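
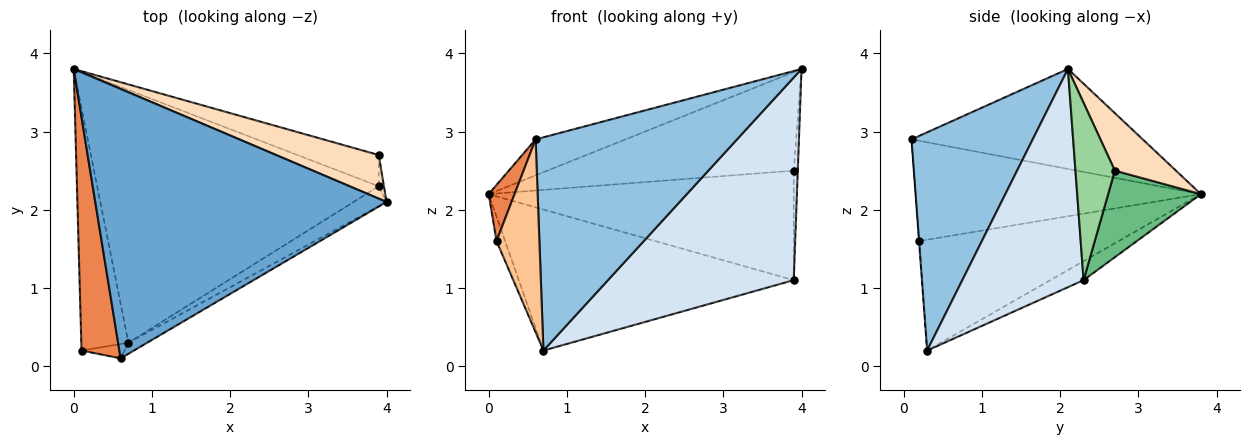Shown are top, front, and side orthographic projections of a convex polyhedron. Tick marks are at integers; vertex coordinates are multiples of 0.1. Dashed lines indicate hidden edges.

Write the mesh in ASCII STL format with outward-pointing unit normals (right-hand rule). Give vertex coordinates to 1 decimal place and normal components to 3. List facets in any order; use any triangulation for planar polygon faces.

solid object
 facet normal -0.322 0.125 0.938
  outer loop
   vertex 0.6 0.1 2.9
   vertex 4.0 2.1 3.8
   vertex 0.0 3.8 2.2
  endloop
 endfacet
 facet normal 0.515 -0.856 -0.044
  outer loop
   vertex 0.7 0.3 0.2
   vertex 4.0 2.1 3.8
   vertex 0.6 0.1 2.9
  endloop
 endfacet
 facet normal -0.059 0.486 -0.872
  outer loop
   vertex 3.9 2.3 1.1
   vertex 0.7 0.3 0.2
   vertex 0.0 3.8 2.2
  endloop
 endfacet
 facet normal 0.545 -0.835 -0.082
  outer loop
   vertex 3.9 2.3 1.1
   vertex 4.0 2.1 3.8
   vertex 0.7 0.3 0.2
  endloop
 endfacet
 facet normal -0.932 -0.085 0.352
  outer loop
   vertex 0.1 0.2 1.6
   vertex 0.6 0.1 2.9
   vertex 0.0 3.8 2.2
  endloop
 endfacet
 facet normal -0.919 0.040 -0.391
  outer loop
   vertex 0.1 0.2 1.6
   vertex 0.0 3.8 2.2
   vertex 0.7 0.3 0.2
  endloop
 endfacet
 facet normal -0.007 -0.997 -0.074
  outer loop
   vertex 0.1 0.2 1.6
   vertex 0.7 0.3 0.2
   vertex 0.6 0.1 2.9
  endloop
 endfacet
 facet normal 0.221 0.892 0.395
  outer loop
   vertex 3.9 2.7 2.5
   vertex 0.0 3.8 2.2
   vertex 4.0 2.1 3.8
  endloop
 endfacet
 facet normal 0.281 0.923 -0.264
  outer loop
   vertex 3.9 2.7 2.5
   vertex 3.9 2.3 1.1
   vertex 0.0 3.8 2.2
  endloop
 endfacet
 facet normal 0.994 0.102 -0.029
  outer loop
   vertex 3.9 2.7 2.5
   vertex 4.0 2.1 3.8
   vertex 3.9 2.3 1.1
  endloop
 endfacet
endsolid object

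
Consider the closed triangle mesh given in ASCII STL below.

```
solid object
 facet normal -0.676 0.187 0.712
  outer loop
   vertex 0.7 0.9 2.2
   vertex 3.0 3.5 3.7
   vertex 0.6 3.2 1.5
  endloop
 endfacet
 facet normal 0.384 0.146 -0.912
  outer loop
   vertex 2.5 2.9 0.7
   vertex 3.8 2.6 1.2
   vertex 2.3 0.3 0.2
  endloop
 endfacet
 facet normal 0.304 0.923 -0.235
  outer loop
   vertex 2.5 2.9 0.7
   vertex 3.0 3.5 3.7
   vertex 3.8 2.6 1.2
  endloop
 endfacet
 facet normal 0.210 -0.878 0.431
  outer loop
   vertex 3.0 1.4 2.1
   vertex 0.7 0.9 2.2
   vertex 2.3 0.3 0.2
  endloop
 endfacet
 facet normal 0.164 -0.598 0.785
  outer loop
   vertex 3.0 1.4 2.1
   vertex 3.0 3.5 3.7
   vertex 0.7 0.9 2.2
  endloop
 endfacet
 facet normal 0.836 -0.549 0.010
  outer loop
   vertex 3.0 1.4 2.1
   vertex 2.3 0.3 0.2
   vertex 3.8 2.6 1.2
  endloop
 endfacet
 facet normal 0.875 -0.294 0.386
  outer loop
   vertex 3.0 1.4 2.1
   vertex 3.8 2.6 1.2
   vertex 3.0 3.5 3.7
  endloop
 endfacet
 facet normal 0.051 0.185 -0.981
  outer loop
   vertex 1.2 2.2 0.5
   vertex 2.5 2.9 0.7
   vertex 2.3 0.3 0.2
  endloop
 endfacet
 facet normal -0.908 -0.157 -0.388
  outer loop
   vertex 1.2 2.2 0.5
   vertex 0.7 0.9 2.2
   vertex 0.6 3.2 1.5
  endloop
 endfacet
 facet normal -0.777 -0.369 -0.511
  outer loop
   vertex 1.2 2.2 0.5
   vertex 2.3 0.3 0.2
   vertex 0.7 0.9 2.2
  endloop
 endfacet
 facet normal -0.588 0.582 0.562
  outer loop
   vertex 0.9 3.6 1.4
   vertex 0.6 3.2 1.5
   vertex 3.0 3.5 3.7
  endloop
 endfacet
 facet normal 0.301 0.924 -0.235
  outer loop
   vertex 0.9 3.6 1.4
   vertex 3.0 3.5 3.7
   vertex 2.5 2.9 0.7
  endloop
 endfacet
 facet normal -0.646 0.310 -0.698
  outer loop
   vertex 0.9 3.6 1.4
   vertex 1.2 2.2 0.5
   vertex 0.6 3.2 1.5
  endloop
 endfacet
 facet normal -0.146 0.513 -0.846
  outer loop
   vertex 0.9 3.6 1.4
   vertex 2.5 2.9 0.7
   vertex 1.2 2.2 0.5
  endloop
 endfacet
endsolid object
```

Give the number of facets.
14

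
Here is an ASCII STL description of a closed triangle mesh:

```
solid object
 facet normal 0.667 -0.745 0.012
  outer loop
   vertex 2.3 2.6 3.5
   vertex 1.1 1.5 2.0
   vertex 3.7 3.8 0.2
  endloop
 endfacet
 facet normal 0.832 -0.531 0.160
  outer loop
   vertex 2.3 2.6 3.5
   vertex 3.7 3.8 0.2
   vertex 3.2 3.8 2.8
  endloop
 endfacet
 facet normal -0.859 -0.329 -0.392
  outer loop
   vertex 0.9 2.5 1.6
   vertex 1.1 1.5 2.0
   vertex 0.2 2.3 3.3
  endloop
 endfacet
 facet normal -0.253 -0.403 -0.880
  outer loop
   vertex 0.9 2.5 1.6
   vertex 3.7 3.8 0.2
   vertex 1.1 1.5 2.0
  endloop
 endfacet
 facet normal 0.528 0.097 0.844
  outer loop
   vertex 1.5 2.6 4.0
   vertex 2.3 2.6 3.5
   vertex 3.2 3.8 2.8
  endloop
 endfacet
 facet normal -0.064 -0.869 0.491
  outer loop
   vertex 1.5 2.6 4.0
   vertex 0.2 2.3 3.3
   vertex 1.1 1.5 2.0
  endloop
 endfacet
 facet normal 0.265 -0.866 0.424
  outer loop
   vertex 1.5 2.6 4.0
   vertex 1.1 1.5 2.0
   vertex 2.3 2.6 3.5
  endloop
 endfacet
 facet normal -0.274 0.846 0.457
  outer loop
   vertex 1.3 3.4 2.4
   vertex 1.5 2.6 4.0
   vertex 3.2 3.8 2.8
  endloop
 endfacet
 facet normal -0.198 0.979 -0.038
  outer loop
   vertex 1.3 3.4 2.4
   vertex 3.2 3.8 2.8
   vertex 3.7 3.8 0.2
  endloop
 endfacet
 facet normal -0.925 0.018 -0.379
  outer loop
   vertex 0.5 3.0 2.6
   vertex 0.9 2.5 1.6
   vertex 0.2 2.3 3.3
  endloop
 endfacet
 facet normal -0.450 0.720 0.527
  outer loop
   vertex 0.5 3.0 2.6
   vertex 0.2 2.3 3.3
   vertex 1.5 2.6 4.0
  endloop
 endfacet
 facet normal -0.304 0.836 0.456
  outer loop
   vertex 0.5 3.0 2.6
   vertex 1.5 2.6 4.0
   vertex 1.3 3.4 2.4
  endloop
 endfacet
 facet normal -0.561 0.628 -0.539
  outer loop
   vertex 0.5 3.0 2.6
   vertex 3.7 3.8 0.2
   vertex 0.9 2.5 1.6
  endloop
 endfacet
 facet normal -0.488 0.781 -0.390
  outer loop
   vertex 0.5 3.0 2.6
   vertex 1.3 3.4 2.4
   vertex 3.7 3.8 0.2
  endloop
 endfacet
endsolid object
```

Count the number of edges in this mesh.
21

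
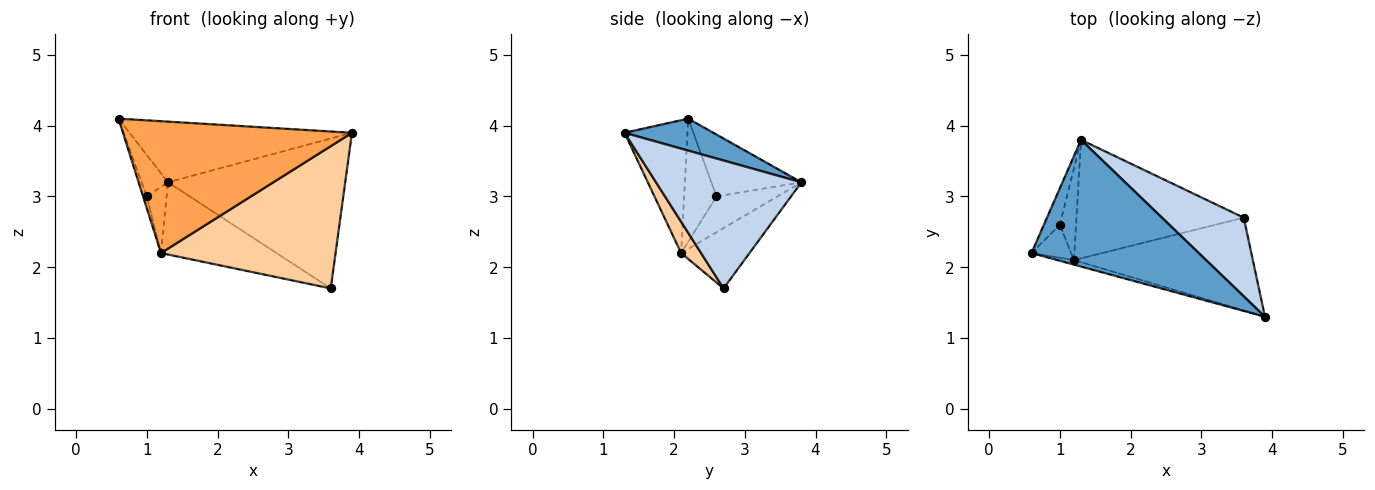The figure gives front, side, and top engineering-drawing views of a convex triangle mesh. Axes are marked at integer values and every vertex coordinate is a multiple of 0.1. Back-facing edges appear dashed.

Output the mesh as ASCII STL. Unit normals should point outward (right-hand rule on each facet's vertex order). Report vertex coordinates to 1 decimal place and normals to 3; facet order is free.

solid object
 facet normal 0.170 0.426 0.889
  outer loop
   vertex 1.3 3.8 3.2
   vertex 0.6 2.2 4.1
   vertex 3.9 1.3 3.9
  endloop
 endfacet
 facet normal 0.588 0.716 0.376
  outer loop
   vertex 3.6 2.7 1.7
   vertex 1.3 3.8 3.2
   vertex 3.9 1.3 3.9
  endloop
 endfacet
 facet normal -0.265 -0.964 -0.033
  outer loop
   vertex 1.2 2.1 2.2
   vertex 3.9 1.3 3.9
   vertex 0.6 2.2 4.1
  endloop
 endfacet
 facet normal 0.095 -0.834 -0.544
  outer loop
   vertex 1.2 2.1 2.2
   vertex 3.6 2.7 1.7
   vertex 3.9 1.3 3.9
  endloop
 endfacet
 facet normal -0.294 0.497 -0.816
  outer loop
   vertex 1.2 2.1 2.2
   vertex 1.3 3.8 3.2
   vertex 3.6 2.7 1.7
  endloop
 endfacet
 facet normal -0.932 0.273 -0.240
  outer loop
   vertex 1.0 2.6 3.0
   vertex 0.6 2.2 4.1
   vertex 1.3 3.8 3.2
  endloop
 endfacet
 facet normal -0.946 0.109 -0.305
  outer loop
   vertex 1.0 2.6 3.0
   vertex 1.2 2.1 2.2
   vertex 0.6 2.2 4.1
  endloop
 endfacet
 facet normal -0.873 0.284 -0.396
  outer loop
   vertex 1.0 2.6 3.0
   vertex 1.3 3.8 3.2
   vertex 1.2 2.1 2.2
  endloop
 endfacet
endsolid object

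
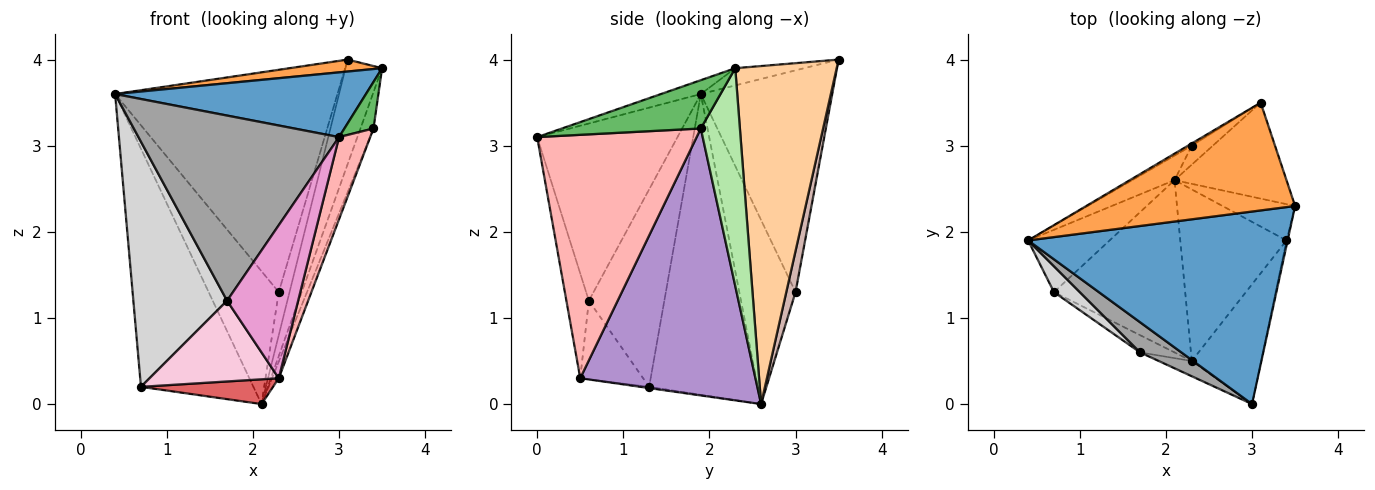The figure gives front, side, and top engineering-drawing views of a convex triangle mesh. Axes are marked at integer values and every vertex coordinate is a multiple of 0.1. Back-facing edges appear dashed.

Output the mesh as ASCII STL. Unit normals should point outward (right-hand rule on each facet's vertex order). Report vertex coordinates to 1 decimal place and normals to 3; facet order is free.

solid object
 facet normal -0.051 -0.318 0.947
  outer loop
   vertex 3.0 0.0 3.1
   vertex 3.5 2.3 3.9
   vertex 0.4 1.9 3.6
  endloop
 endfacet
 facet normal -0.683 0.707 -0.185
  outer loop
   vertex 0.7 1.3 0.2
   vertex 0.4 1.9 3.6
   vertex 2.1 2.6 0.0
  endloop
 endfacet
 facet normal -0.082 -0.110 0.991
  outer loop
   vertex 3.1 3.5 4.0
   vertex 0.4 1.9 3.6
   vertex 3.5 2.3 3.9
  endloop
 endfacet
 facet normal 0.898 0.324 -0.297
  outer loop
   vertex 3.1 3.5 4.0
   vertex 3.5 2.3 3.9
   vertex 2.1 2.6 0.0
  endloop
 endfacet
 facet normal 0.979 -0.205 -0.023
  outer loop
   vertex 3.4 1.9 3.2
   vertex 3.5 2.3 3.9
   vertex 3.0 0.0 3.1
  endloop
 endfacet
 facet normal 0.905 0.302 -0.302
  outer loop
   vertex 3.4 1.9 3.2
   vertex 2.1 2.6 0.0
   vertex 3.5 2.3 3.9
  endloop
 endfacet
 facet normal -0.009 -0.142 -0.990
  outer loop
   vertex 2.3 0.5 0.3
   vertex 0.7 1.3 0.2
   vertex 2.1 2.6 0.0
  endloop
 endfacet
 facet normal 0.945 -0.185 -0.269
  outer loop
   vertex 2.3 0.5 0.3
   vertex 3.4 1.9 3.2
   vertex 3.0 0.0 3.1
  endloop
 endfacet
 facet normal 0.929 0.036 -0.369
  outer loop
   vertex 2.3 0.5 0.3
   vertex 2.1 2.6 0.0
   vertex 3.4 1.9 3.2
  endloop
 endfacet
 facet normal -0.619 0.772 -0.142
  outer loop
   vertex 2.3 3.0 1.3
   vertex 2.1 2.6 0.0
   vertex 0.4 1.9 3.6
  endloop
 endfacet
 facet normal -0.509 0.861 -0.009
  outer loop
   vertex 2.3 3.0 1.3
   vertex 0.4 1.9 3.6
   vertex 3.1 3.5 4.0
  endloop
 endfacet
 facet normal 0.619 0.719 -0.316
  outer loop
   vertex 2.3 3.0 1.3
   vertex 3.1 3.5 4.0
   vertex 2.1 2.6 0.0
  endloop
 endfacet
 facet normal -0.300 -0.949 -0.095
  outer loop
   vertex 1.7 0.6 1.2
   vertex 2.3 0.5 0.3
   vertex 3.0 0.0 3.1
  endloop
 endfacet
 facet normal -0.430 -0.883 -0.188
  outer loop
   vertex 1.7 0.6 1.2
   vertex 0.7 1.3 0.2
   vertex 2.3 0.5 0.3
  endloop
 endfacet
 facet normal -0.568 -0.812 0.132
  outer loop
   vertex 1.7 0.6 1.2
   vertex 3.0 0.0 3.1
   vertex 0.4 1.9 3.6
  endloop
 endfacet
 facet normal -0.625 -0.776 0.082
  outer loop
   vertex 1.7 0.6 1.2
   vertex 0.4 1.9 3.6
   vertex 0.7 1.3 0.2
  endloop
 endfacet
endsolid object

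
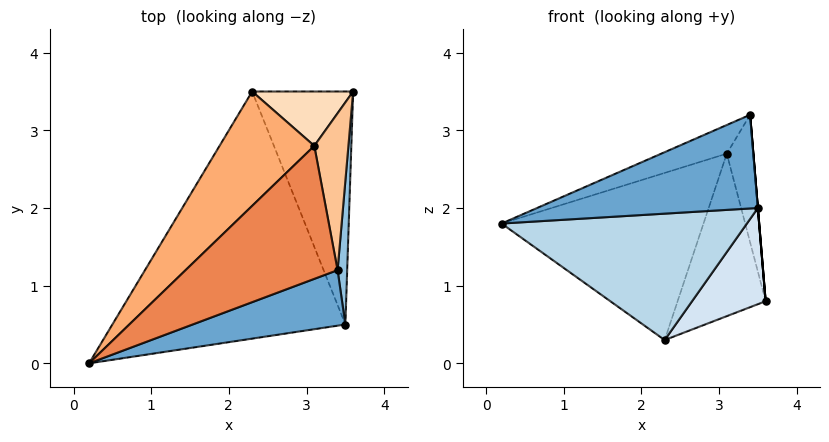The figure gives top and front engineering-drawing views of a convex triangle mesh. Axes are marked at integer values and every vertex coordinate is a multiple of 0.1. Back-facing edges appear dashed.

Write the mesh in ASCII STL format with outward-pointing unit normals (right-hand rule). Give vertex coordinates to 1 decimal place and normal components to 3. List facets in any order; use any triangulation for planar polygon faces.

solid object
 facet normal 0.099 -0.856 0.508
  outer loop
   vertex 3.5 0.5 2.0
   vertex 3.4 1.2 3.2
   vertex 0.2 0.0 1.8
  endloop
 endfacet
 facet normal 0.997 0.000 0.083
  outer loop
   vertex 3.5 0.5 2.0
   vertex 3.6 3.5 0.8
   vertex 3.4 1.2 3.2
  endloop
 endfacet
 facet normal 0.122 -0.452 -0.884
  outer loop
   vertex 3.5 0.5 2.0
   vertex 0.2 0.0 1.8
   vertex 2.3 3.5 0.3
  endloop
 endfacet
 facet normal 0.335 -0.360 -0.871
  outer loop
   vertex 3.5 0.5 2.0
   vertex 2.3 3.5 0.3
   vertex 3.6 3.5 0.8
  endloop
 endfacet
 facet normal -0.452 0.188 0.872
  outer loop
   vertex 3.1 2.8 2.7
   vertex 0.2 0.0 1.8
   vertex 3.4 1.2 3.2
  endloop
 endfacet
 facet normal -0.697 0.592 0.405
  outer loop
   vertex 3.1 2.8 2.7
   vertex 2.3 3.5 0.3
   vertex 0.2 0.0 1.8
  endloop
 endfacet
 facet normal 0.900 0.274 0.338
  outer loop
   vertex 3.1 2.8 2.7
   vertex 3.4 1.2 3.2
   vertex 3.6 3.5 0.8
  endloop
 endfacet
 facet normal -0.121 0.941 0.315
  outer loop
   vertex 3.1 2.8 2.7
   vertex 3.6 3.5 0.8
   vertex 2.3 3.5 0.3
  endloop
 endfacet
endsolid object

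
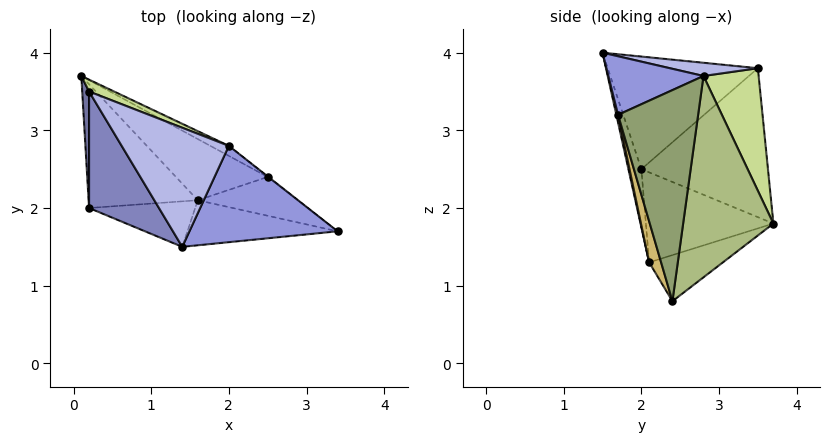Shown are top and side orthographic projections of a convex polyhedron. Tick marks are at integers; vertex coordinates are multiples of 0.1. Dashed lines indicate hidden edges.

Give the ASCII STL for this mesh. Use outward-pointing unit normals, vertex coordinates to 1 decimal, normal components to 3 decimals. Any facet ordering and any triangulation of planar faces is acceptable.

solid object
 facet normal -0.998 -0.040 0.046
  outer loop
   vertex 0.2 2.0 2.5
   vertex 0.2 3.5 3.8
   vertex 0.1 3.7 1.8
  endloop
 endfacet
 facet normal -0.773 -0.416 0.480
  outer loop
   vertex 0.2 2.0 2.5
   vertex 1.4 1.5 4.0
   vertex 0.2 3.5 3.8
  endloop
 endfacet
 facet normal 0.367 0.045 0.929
  outer loop
   vertex 2.0 2.8 3.7
   vertex 1.4 1.5 4.0
   vertex 3.4 1.7 3.2
  endloop
 endfacet
 facet normal 0.120 0.170 0.978
  outer loop
   vertex 2.0 2.8 3.7
   vertex 0.2 3.5 3.8
   vertex 1.4 1.5 4.0
  endloop
 endfacet
 facet normal 0.617 0.787 -0.002
  outer loop
   vertex 2.0 2.8 3.7
   vertex 3.4 1.7 3.2
   vertex 2.5 2.4 0.8
  endloop
 endfacet
 facet normal 0.462 0.886 -0.043
  outer loop
   vertex 2.0 2.8 3.7
   vertex 2.5 2.4 0.8
   vertex 0.1 3.7 1.8
  endloop
 endfacet
 facet normal 0.365 0.928 0.075
  outer loop
   vertex 2.0 2.8 3.7
   vertex 0.1 3.7 1.8
   vertex 0.2 3.5 3.8
  endloop
 endfacet
 facet normal -0.123 -0.967 -0.224
  outer loop
   vertex 1.6 2.1 1.3
   vertex 1.4 1.5 4.0
   vertex 0.2 2.0 2.5
  endloop
 endfacet
 facet normal 0.011 -0.976 -0.216
  outer loop
   vertex 1.6 2.1 1.3
   vertex 3.4 1.7 3.2
   vertex 1.4 1.5 4.0
  endloop
 endfacet
 facet normal 0.133 -0.937 -0.323
  outer loop
   vertex 1.6 2.1 1.3
   vertex 2.5 2.4 0.8
   vertex 3.4 1.7 3.2
  endloop
 endfacet
 facet normal -0.445 -0.140 -0.885
  outer loop
   vertex 1.6 2.1 1.3
   vertex 0.1 3.7 1.8
   vertex 2.5 2.4 0.8
  endloop
 endfacet
 facet normal -0.599 -0.335 -0.727
  outer loop
   vertex 1.6 2.1 1.3
   vertex 0.2 2.0 2.5
   vertex 0.1 3.7 1.8
  endloop
 endfacet
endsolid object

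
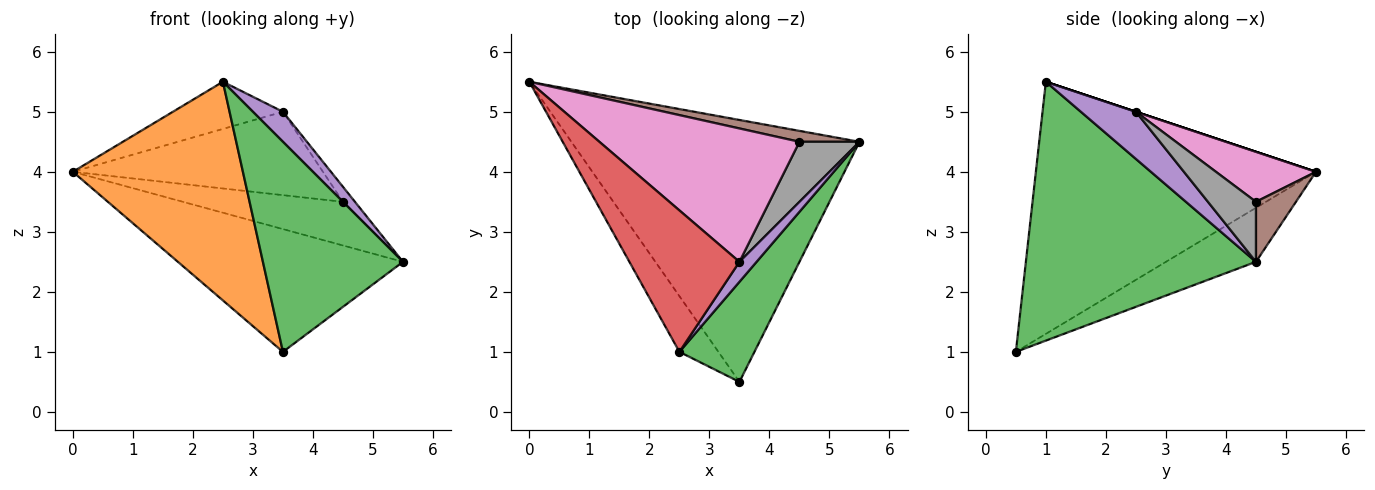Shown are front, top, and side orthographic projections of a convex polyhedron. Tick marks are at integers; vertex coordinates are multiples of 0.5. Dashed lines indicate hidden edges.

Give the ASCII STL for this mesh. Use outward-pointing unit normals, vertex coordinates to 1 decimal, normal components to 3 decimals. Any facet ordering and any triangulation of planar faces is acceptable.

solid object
 facet normal -0.167 0.418 -0.893
  outer loop
   vertex 3.5 0.5 1.0
   vertex 0.0 5.5 4.0
   vertex 5.5 4.5 2.5
  endloop
 endfacet
 facet normal -0.847 -0.514 -0.131
  outer loop
   vertex 2.5 1.0 5.5
   vertex 0.0 5.5 4.0
   vertex 3.5 0.5 1.0
  endloop
 endfacet
 facet normal 0.829 -0.505 0.240
  outer loop
   vertex 2.5 1.0 5.5
   vertex 3.5 0.5 1.0
   vertex 5.5 4.5 2.5
  endloop
 endfacet
 facet normal 0.000 0.316 0.949
  outer loop
   vertex 3.5 2.5 5.0
   vertex 0.0 5.5 4.0
   vertex 2.5 1.0 5.5
  endloop
 endfacet
 facet normal 0.836 -0.456 0.304
  outer loop
   vertex 3.5 2.5 5.0
   vertex 2.5 1.0 5.5
   vertex 5.5 4.5 2.5
  endloop
 endfacet
 facet normal 0.236 0.943 0.236
  outer loop
   vertex 4.5 4.5 3.5
   vertex 5.5 4.5 2.5
   vertex 0.0 5.5 4.0
  endloop
 endfacet
 facet normal 0.207 0.518 0.830
  outer loop
   vertex 4.5 4.5 3.5
   vertex 0.0 5.5 4.0
   vertex 3.5 2.5 5.0
  endloop
 endfacet
 facet normal 0.696 0.174 0.696
  outer loop
   vertex 4.5 4.5 3.5
   vertex 3.5 2.5 5.0
   vertex 5.5 4.5 2.5
  endloop
 endfacet
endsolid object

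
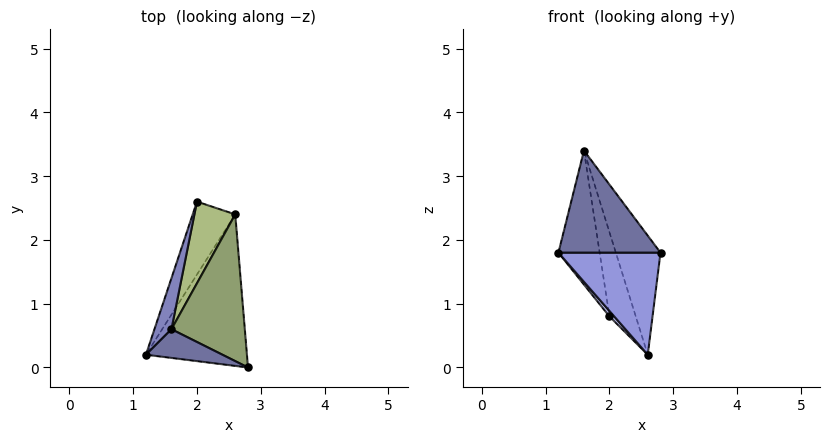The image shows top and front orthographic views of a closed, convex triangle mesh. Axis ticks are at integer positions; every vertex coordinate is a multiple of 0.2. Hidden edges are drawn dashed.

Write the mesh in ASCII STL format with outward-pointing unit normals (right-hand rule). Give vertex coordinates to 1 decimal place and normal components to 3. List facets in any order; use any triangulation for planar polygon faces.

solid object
 facet normal -0.119 -0.956 0.269
  outer loop
   vertex 1.6 0.6 3.4
   vertex 1.2 0.2 1.8
   vertex 2.8 0.0 1.8
  endloop
 endfacet
 facet normal -0.921 0.365 0.139
  outer loop
   vertex 1.6 0.6 3.4
   vertex 2.0 2.6 0.8
   vertex 1.2 0.2 1.8
  endloop
 endfacet
 facet normal -0.070 -0.557 -0.827
  outer loop
   vertex 2.6 2.4 0.2
   vertex 2.8 0.0 1.8
   vertex 1.2 0.2 1.8
  endloop
 endfacet
 facet normal -0.715 -0.052 -0.697
  outer loop
   vertex 2.6 2.4 0.2
   vertex 1.2 0.2 1.8
   vertex 2.0 2.6 0.8
  endloop
 endfacet
 facet normal 0.804 0.375 0.462
  outer loop
   vertex 2.6 2.4 0.2
   vertex 1.6 0.6 3.4
   vertex 2.8 0.0 1.8
  endloop
 endfacet
 facet normal 0.683 0.524 0.508
  outer loop
   vertex 2.6 2.4 0.2
   vertex 2.0 2.6 0.8
   vertex 1.6 0.6 3.4
  endloop
 endfacet
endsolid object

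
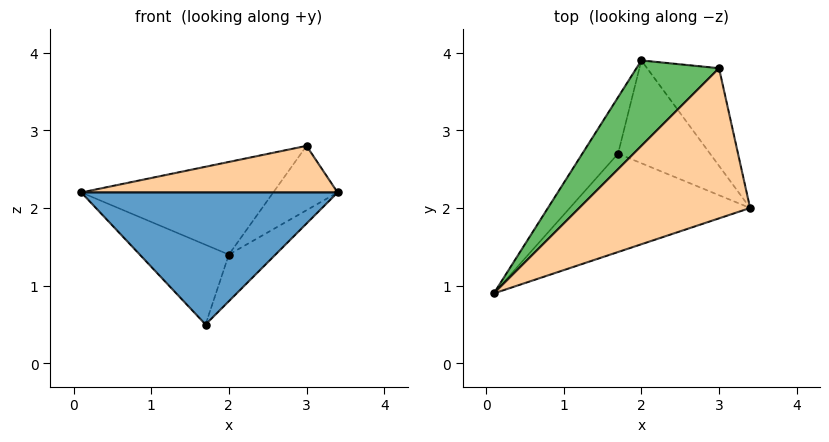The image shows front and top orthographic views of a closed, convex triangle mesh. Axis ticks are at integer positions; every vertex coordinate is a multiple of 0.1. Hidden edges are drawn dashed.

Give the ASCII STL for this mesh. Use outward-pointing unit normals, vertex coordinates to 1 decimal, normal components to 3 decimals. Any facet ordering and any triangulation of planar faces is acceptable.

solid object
 facet normal 0.258 -0.775 -0.577
  outer loop
   vertex 1.7 2.7 0.5
   vertex 3.4 2.0 2.2
   vertex 0.1 0.9 2.2
  endloop
 endfacet
 facet normal -0.837 0.446 -0.316
  outer loop
   vertex 1.7 2.7 0.5
   vertex 0.1 0.9 2.2
   vertex 2.0 3.9 1.4
  endloop
 endfacet
 facet normal 0.734 0.280 -0.619
  outer loop
   vertex 1.7 2.7 0.5
   vertex 2.0 3.9 1.4
   vertex 3.4 2.0 2.2
  endloop
 endfacet
 facet normal 0.098 -0.295 0.950
  outer loop
   vertex 3.0 3.8 2.8
   vertex 0.1 0.9 2.2
   vertex 3.4 2.0 2.2
  endloop
 endfacet
 facet normal -0.659 0.553 0.510
  outer loop
   vertex 3.0 3.8 2.8
   vertex 2.0 3.9 1.4
   vertex 0.1 0.9 2.2
  endloop
 endfacet
 facet normal 0.774 0.348 -0.528
  outer loop
   vertex 3.0 3.8 2.8
   vertex 3.4 2.0 2.2
   vertex 2.0 3.9 1.4
  endloop
 endfacet
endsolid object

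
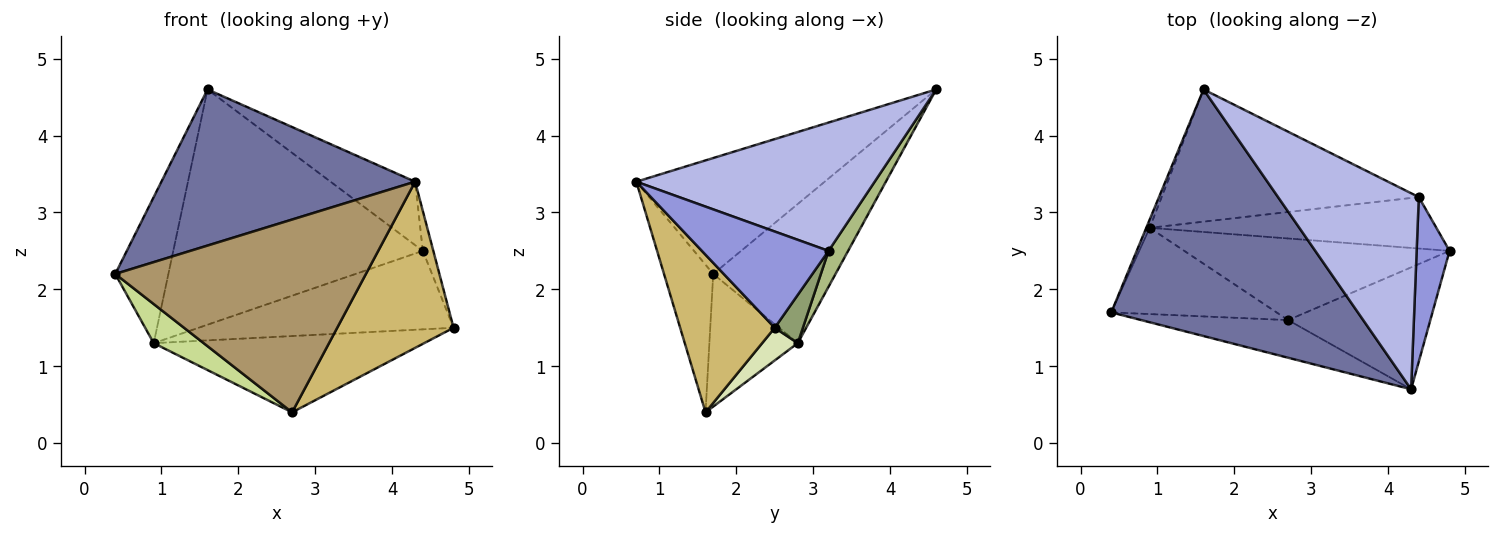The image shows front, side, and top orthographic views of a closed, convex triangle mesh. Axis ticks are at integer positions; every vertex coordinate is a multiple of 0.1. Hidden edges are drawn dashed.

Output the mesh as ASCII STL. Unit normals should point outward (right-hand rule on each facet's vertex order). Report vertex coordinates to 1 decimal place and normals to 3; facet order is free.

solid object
 facet normal -0.369 -0.497 0.785
  outer loop
   vertex 4.3 0.7 3.4
   vertex 1.6 4.6 4.6
   vertex 0.4 1.7 2.2
  endloop
 endfacet
 facet normal -0.917 0.398 -0.023
  outer loop
   vertex 0.9 2.8 1.3
   vertex 0.4 1.7 2.2
   vertex 1.6 4.6 4.6
  endloop
 endfacet
 facet normal 0.943 0.078 0.322
  outer loop
   vertex 4.4 3.2 2.5
   vertex 4.3 0.7 3.4
   vertex 4.8 2.5 1.5
  endloop
 endfacet
 facet normal 0.655 0.233 0.719
  outer loop
   vertex 4.4 3.2 2.5
   vertex 1.6 4.6 4.6
   vertex 4.3 0.7 3.4
  endloop
 endfacet
 facet normal 0.092 0.833 -0.546
  outer loop
   vertex 4.4 3.2 2.5
   vertex 4.8 2.5 1.5
   vertex 0.9 2.8 1.3
  endloop
 endfacet
 facet normal 0.068 0.870 -0.489
  outer loop
   vertex 4.4 3.2 2.5
   vertex 0.9 2.8 1.3
   vertex 1.6 4.6 4.6
  endloop
 endfacet
 facet normal -0.590 -0.333 -0.735
  outer loop
   vertex 2.7 1.6 0.4
   vertex 0.4 1.7 2.2
   vertex 0.9 2.8 1.3
  endloop
 endfacet
 facet normal 0.090 0.680 -0.728
  outer loop
   vertex 2.7 1.6 0.4
   vertex 0.9 2.8 1.3
   vertex 4.8 2.5 1.5
  endloop
 endfacet
 facet normal -0.189 -0.964 -0.188
  outer loop
   vertex 2.7 1.6 0.4
   vertex 4.3 0.7 3.4
   vertex 0.4 1.7 2.2
  endloop
 endfacet
 facet normal 0.548 -0.674 -0.495
  outer loop
   vertex 2.7 1.6 0.4
   vertex 4.8 2.5 1.5
   vertex 4.3 0.7 3.4
  endloop
 endfacet
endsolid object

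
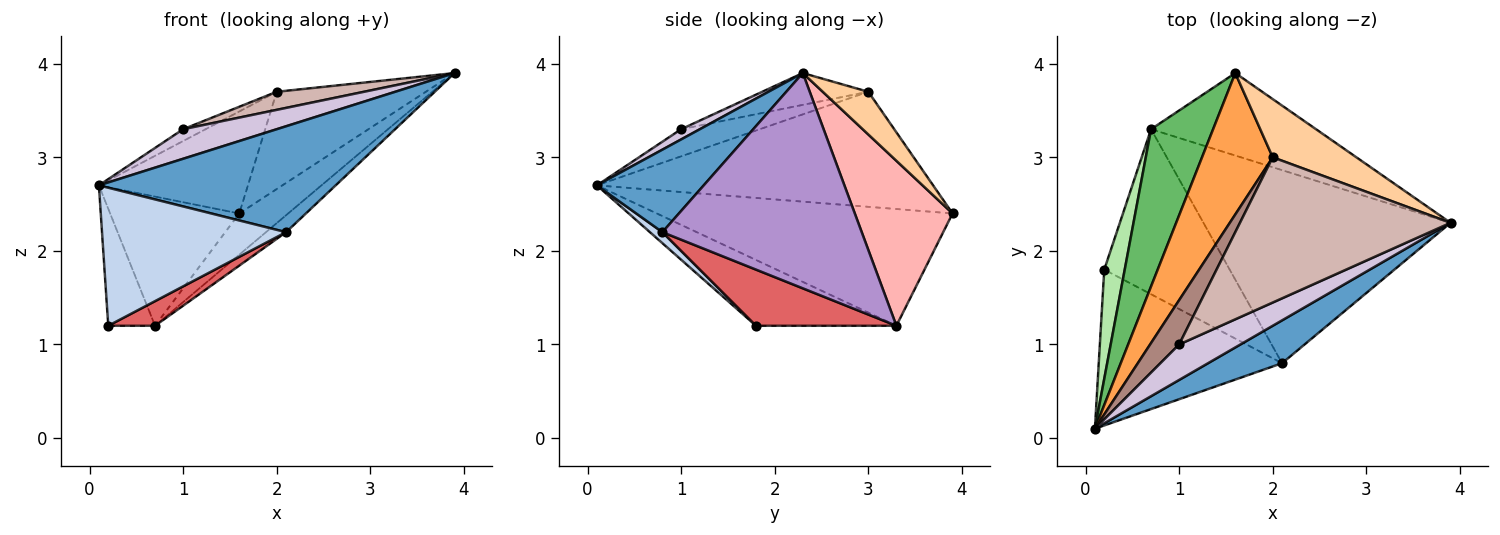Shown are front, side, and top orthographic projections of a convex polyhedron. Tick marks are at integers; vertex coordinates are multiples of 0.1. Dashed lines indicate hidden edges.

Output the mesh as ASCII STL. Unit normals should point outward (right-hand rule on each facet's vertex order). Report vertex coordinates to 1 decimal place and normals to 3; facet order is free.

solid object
 facet normal 0.386 -0.855 0.346
  outer loop
   vertex 2.1 0.8 2.2
   vertex 3.9 2.3 3.9
   vertex 0.1 0.1 2.7
  endloop
 endfacet
 facet normal 0.045 -0.662 -0.748
  outer loop
   vertex 2.1 0.8 2.2
   vertex 0.1 0.1 2.7
   vertex 0.2 1.8 1.2
  endloop
 endfacet
 facet normal -0.797 0.353 0.490
  outer loop
   vertex 2.0 3.0 3.7
   vertex 1.6 3.9 2.4
   vertex 0.1 0.1 2.7
  endloop
 endfacet
 facet normal 0.254 0.830 0.497
  outer loop
   vertex 2.0 3.0 3.7
   vertex 3.9 2.3 3.9
   vertex 1.6 3.9 2.4
  endloop
 endfacet
 facet normal -0.824 0.360 0.438
  outer loop
   vertex 0.7 3.3 1.2
   vertex 0.1 0.1 2.7
   vertex 1.6 3.9 2.4
  endloop
 endfacet
 facet normal -0.910 0.303 0.283
  outer loop
   vertex 0.7 3.3 1.2
   vertex 0.2 1.8 1.2
   vertex 0.1 0.1 2.7
  endloop
 endfacet
 facet normal 0.405 -0.135 -0.904
  outer loop
   vertex 0.7 3.3 1.2
   vertex 2.1 0.8 2.2
   vertex 0.2 1.8 1.2
  endloop
 endfacet
 facet normal 0.667 0.333 -0.667
  outer loop
   vertex 0.7 3.3 1.2
   vertex 1.6 3.9 2.4
   vertex 3.9 2.3 3.9
  endloop
 endfacet
 facet normal 0.655 0.066 -0.752
  outer loop
   vertex 0.7 3.3 1.2
   vertex 3.9 2.3 3.9
   vertex 2.1 0.8 2.2
  endloop
 endfacet
 facet normal 0.127 -0.635 0.762
  outer loop
   vertex 1.0 1.0 3.3
   vertex 0.1 0.1 2.7
   vertex 3.9 2.3 3.9
  endloop
 endfacet
 facet normal -0.670 0.191 0.718
  outer loop
   vertex 1.0 1.0 3.3
   vertex 2.0 3.0 3.7
   vertex 0.1 0.1 2.7
  endloop
 endfacet
 facet normal -0.148 -0.122 0.981
  outer loop
   vertex 1.0 1.0 3.3
   vertex 3.9 2.3 3.9
   vertex 2.0 3.0 3.7
  endloop
 endfacet
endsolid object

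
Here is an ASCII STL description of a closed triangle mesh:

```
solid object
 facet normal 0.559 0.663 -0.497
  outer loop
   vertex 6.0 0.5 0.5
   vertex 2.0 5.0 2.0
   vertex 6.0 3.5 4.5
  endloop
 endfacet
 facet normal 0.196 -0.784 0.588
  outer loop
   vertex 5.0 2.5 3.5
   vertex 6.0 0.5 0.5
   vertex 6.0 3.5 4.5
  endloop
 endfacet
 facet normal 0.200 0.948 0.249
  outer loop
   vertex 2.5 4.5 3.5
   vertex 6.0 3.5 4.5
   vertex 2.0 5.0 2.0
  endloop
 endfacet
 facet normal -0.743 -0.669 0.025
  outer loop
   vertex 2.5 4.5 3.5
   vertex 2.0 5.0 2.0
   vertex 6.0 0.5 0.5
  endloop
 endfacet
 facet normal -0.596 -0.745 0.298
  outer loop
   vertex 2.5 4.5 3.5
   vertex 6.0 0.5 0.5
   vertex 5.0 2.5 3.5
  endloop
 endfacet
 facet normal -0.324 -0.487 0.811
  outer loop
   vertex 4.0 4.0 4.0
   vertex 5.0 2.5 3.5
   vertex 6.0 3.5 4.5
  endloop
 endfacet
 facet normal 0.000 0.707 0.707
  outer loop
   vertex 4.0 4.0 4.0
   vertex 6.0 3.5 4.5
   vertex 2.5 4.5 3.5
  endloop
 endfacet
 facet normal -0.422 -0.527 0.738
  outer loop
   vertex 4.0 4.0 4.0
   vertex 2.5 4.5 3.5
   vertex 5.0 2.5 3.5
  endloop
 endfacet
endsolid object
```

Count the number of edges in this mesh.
12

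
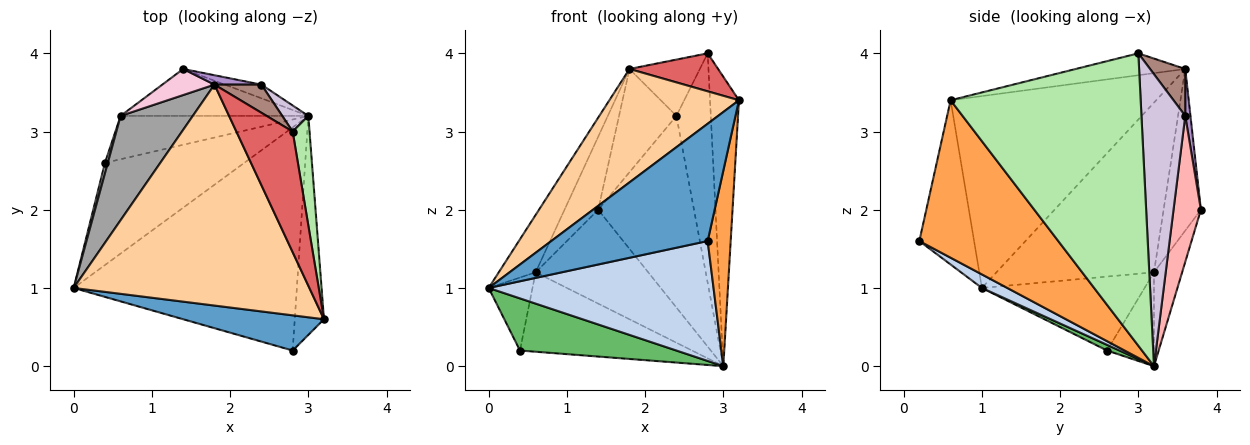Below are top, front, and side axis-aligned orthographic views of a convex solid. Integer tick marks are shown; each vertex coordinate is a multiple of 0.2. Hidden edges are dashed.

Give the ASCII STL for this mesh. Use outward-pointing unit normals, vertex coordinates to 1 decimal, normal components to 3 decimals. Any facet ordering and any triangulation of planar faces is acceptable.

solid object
 facet normal -0.318 -0.908 0.272
  outer loop
   vertex 2.8 0.2 1.6
   vertex 3.2 0.6 3.4
   vertex 0.0 1.0 1.0
  endloop
 endfacet
 facet normal 0.053 -0.473 -0.880
  outer loop
   vertex 2.8 0.2 1.6
   vertex 0.0 1.0 1.0
   vertex 3.0 3.2 0.0
  endloop
 endfacet
 facet normal 0.970 -0.161 -0.180
  outer loop
   vertex 2.8 0.2 1.6
   vertex 3.0 3.2 0.0
   vertex 3.2 0.6 3.4
  endloop
 endfacet
 facet normal -0.587 -0.370 0.721
  outer loop
   vertex 1.8 3.6 3.8
   vertex 0.0 1.0 1.0
   vertex 3.2 0.6 3.4
  endloop
 endfacet
 facet normal 0.036 -0.454 -0.890
  outer loop
   vertex 0.4 2.6 0.2
   vertex 3.0 3.2 0.0
   vertex 0.0 1.0 1.0
  endloop
 endfacet
 facet normal 0.987 0.150 0.057
  outer loop
   vertex 2.8 3.0 4.0
   vertex 3.2 0.6 3.4
   vertex 3.0 3.2 0.0
  endloop
 endfacet
 facet normal -0.348 -0.282 0.894
  outer loop
   vertex 2.8 3.0 4.0
   vertex 1.8 3.6 3.8
   vertex 3.2 0.6 3.4
  endloop
 endfacet
 facet normal 0.274 0.959 -0.069
  outer loop
   vertex 2.4 3.6 3.2
   vertex 3.0 3.2 0.0
   vertex 1.4 3.8 2.0
  endloop
 endfacet
 facet normal 0.090 0.992 0.090
  outer loop
   vertex 2.4 3.6 3.2
   vertex 1.4 3.8 2.0
   vertex 1.8 3.6 3.8
  endloop
 endfacet
 facet normal 0.784 0.616 0.070
  outer loop
   vertex 2.4 3.6 3.2
   vertex 2.8 3.0 4.0
   vertex 3.0 3.2 0.0
  endloop
 endfacet
 facet normal 0.408 0.816 0.408
  outer loop
   vertex 2.4 3.6 3.2
   vertex 1.8 3.6 3.8
   vertex 2.8 3.0 4.0
  endloop
 endfacet
 facet normal -0.218 0.873 -0.436
  outer loop
   vertex 0.6 3.2 1.2
   vertex 1.4 3.8 2.0
   vertex 3.0 3.2 0.0
  endloop
 endfacet
 facet normal -0.233 0.854 -0.466
  outer loop
   vertex 0.6 3.2 1.2
   vertex 3.0 3.2 0.0
   vertex 0.4 2.6 0.2
  endloop
 endfacet
 facet normal -0.722 0.652 0.233
  outer loop
   vertex 0.6 3.2 1.2
   vertex 1.8 3.6 3.8
   vertex 1.4 3.8 2.0
  endloop
 endfacet
 facet normal -0.900 0.211 0.383
  outer loop
   vertex 0.6 3.2 1.2
   vertex 0.0 1.0 1.0
   vertex 1.8 3.6 3.8
  endloop
 endfacet
 facet normal -0.965 0.260 0.037
  outer loop
   vertex 0.6 3.2 1.2
   vertex 0.4 2.6 0.2
   vertex 0.0 1.0 1.0
  endloop
 endfacet
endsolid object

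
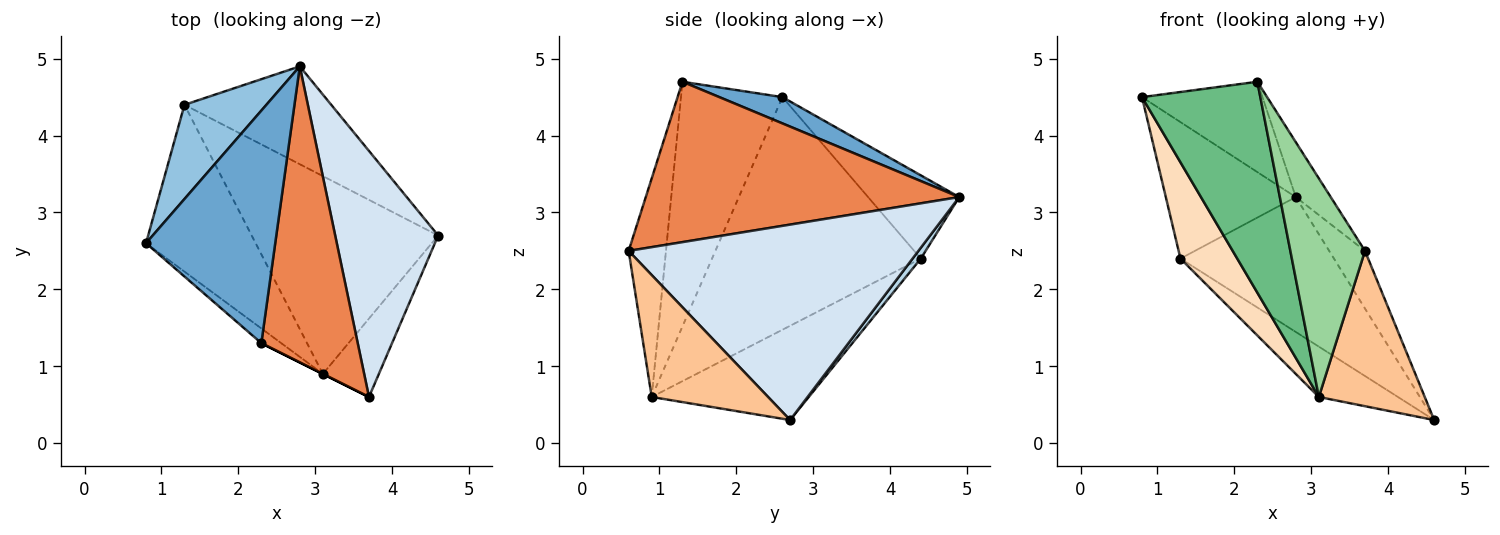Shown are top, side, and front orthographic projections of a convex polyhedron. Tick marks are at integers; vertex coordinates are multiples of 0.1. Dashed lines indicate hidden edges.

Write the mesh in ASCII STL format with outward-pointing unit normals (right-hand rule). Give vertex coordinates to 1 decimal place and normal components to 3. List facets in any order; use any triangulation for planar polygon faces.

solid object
 facet normal 0.186 0.356 0.916
  outer loop
   vertex 2.3 1.3 4.7
   vertex 2.8 4.9 3.2
   vertex 0.8 2.6 4.5
  endloop
 endfacet
 facet normal -0.500 0.713 0.492
  outer loop
   vertex 1.3 4.4 2.4
   vertex 0.8 2.6 4.5
   vertex 2.8 4.9 3.2
  endloop
 endfacet
 facet normal 0.043 0.809 -0.587
  outer loop
   vertex 1.3 4.4 2.4
   vertex 2.8 4.9 3.2
   vertex 4.6 2.7 0.3
  endloop
 endfacet
 facet normal 0.879 0.109 0.463
  outer loop
   vertex 3.7 0.6 2.5
   vertex 4.6 2.7 0.3
   vertex 2.8 4.9 3.2
  endloop
 endfacet
 facet normal 0.853 0.095 0.513
  outer loop
   vertex 3.7 0.6 2.5
   vertex 2.8 4.9 3.2
   vertex 2.3 1.3 4.7
  endloop
 endfacet
 facet normal -0.440 0.221 -0.870
  outer loop
   vertex 3.1 0.9 0.6
   vertex 1.3 4.4 2.4
   vertex 4.6 2.7 0.3
  endloop
 endfacet
 facet normal 0.700 -0.637 -0.322
  outer loop
   vertex 3.1 0.9 0.6
   vertex 4.6 2.7 0.3
   vertex 3.7 0.6 2.5
  endloop
 endfacet
 facet normal -0.878 -0.239 -0.414
  outer loop
   vertex 3.1 0.9 0.6
   vertex 0.8 2.6 4.5
   vertex 1.3 4.4 2.4
  endloop
 endfacet
 facet normal -0.650 -0.758 -0.053
  outer loop
   vertex 3.1 0.9 0.6
   vertex 2.3 1.3 4.7
   vertex 0.8 2.6 4.5
  endloop
 endfacet
 facet normal -0.447 -0.894 0.000
  outer loop
   vertex 3.1 0.9 0.6
   vertex 3.7 0.6 2.5
   vertex 2.3 1.3 4.7
  endloop
 endfacet
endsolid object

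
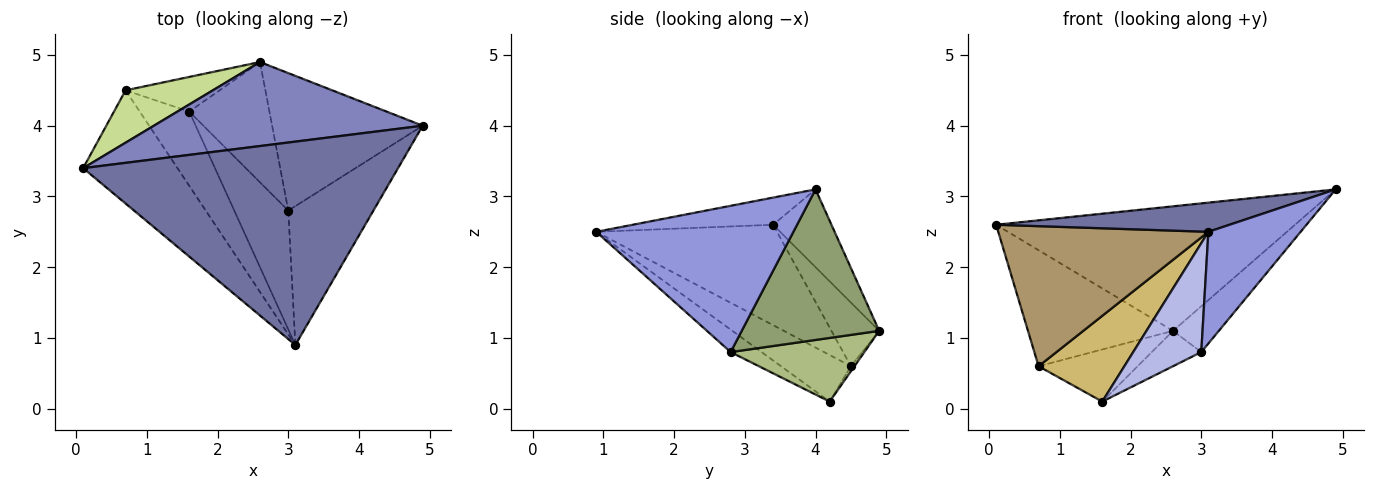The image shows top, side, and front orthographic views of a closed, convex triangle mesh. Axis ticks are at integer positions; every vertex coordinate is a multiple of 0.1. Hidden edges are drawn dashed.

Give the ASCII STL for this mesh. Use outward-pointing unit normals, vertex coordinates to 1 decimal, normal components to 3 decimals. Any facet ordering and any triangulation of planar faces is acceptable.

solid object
 facet normal -0.085 -0.142 0.986
  outer loop
   vertex 3.1 0.9 2.5
   vertex 4.9 4.0 3.1
   vertex 0.1 3.4 2.6
  endloop
 endfacet
 facet normal -0.160 0.818 0.552
  outer loop
   vertex 2.6 4.9 1.1
   vertex 0.1 3.4 2.6
   vertex 4.9 4.0 3.1
  endloop
 endfacet
 facet normal 0.801 -0.375 -0.466
  outer loop
   vertex 3.0 2.8 0.8
   vertex 4.9 4.0 3.1
   vertex 3.1 0.9 2.5
  endloop
 endfacet
 facet normal -0.294 -0.646 -0.705
  outer loop
   vertex 3.0 2.8 0.8
   vertex 3.1 0.9 2.5
   vertex 1.6 4.2 0.1
  endloop
 endfacet
 facet normal 0.688 0.229 -0.688
  outer loop
   vertex 3.0 2.8 0.8
   vertex 2.6 4.9 1.1
   vertex 4.9 4.0 3.1
  endloop
 endfacet
 facet normal 0.606 0.224 -0.763
  outer loop
   vertex 3.0 2.8 0.8
   vertex 1.6 4.2 0.1
   vertex 2.6 4.9 1.1
  endloop
 endfacet
 facet normal -0.287 0.873 0.394
  outer loop
   vertex 0.7 4.5 0.6
   vertex 0.1 3.4 2.6
   vertex 2.6 4.9 1.1
  endloop
 endfacet
 facet normal -0.030 0.833 -0.553
  outer loop
   vertex 0.7 4.5 0.6
   vertex 2.6 4.9 1.1
   vertex 1.6 4.2 0.1
  endloop
 endfacet
 facet normal -0.556 -0.646 -0.522
  outer loop
   vertex 0.7 4.5 0.6
   vertex 3.1 0.9 2.5
   vertex 0.1 3.4 2.6
  endloop
 endfacet
 facet normal -0.524 -0.644 -0.557
  outer loop
   vertex 0.7 4.5 0.6
   vertex 1.6 4.2 0.1
   vertex 3.1 0.9 2.5
  endloop
 endfacet
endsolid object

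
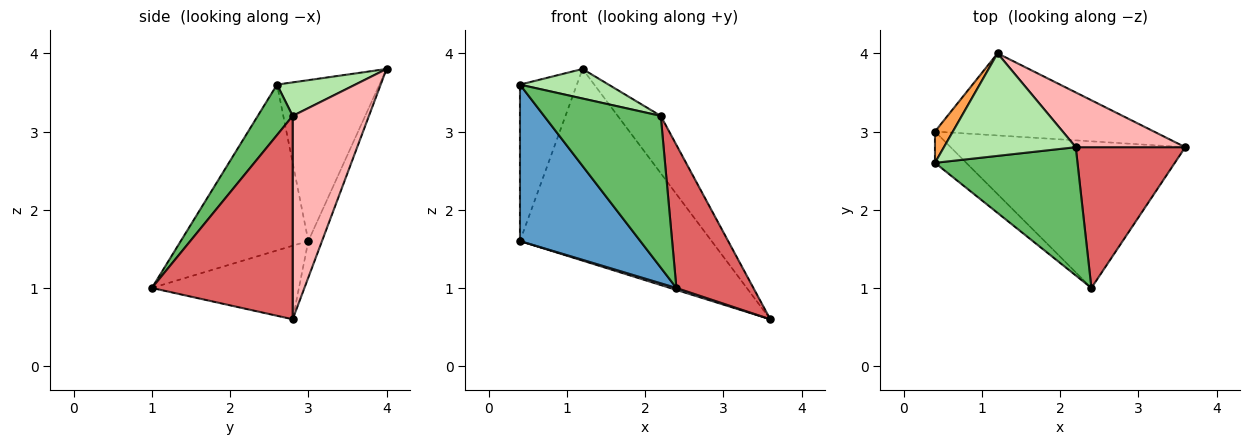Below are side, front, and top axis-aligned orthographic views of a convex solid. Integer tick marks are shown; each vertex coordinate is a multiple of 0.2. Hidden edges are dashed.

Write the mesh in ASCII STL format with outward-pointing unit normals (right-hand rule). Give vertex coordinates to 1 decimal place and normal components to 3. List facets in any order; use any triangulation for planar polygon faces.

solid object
 facet normal -0.721 -0.680 -0.136
  outer loop
   vertex 0.4 3.0 1.6
   vertex 2.4 1.0 1.0
   vertex 0.4 2.6 3.6
  endloop
 endfacet
 facet normal -0.299 -0.013 -0.954
  outer loop
   vertex 0.4 3.0 1.6
   vertex 3.6 2.8 0.6
   vertex 2.4 1.0 1.0
  endloop
 endfacet
 facet normal -0.870 0.483 0.097
  outer loop
   vertex 0.4 3.0 1.6
   vertex 0.4 2.6 3.6
   vertex 1.2 4.0 3.8
  endloop
 endfacet
 facet normal -0.066 0.917 -0.393
  outer loop
   vertex 0.4 3.0 1.6
   vertex 1.2 4.0 3.8
   vertex 3.6 2.8 0.6
  endloop
 endfacet
 facet normal 0.223 -0.745 0.629
  outer loop
   vertex 2.2 2.8 3.2
   vertex 0.4 2.6 3.6
   vertex 2.4 1.0 1.0
  endloop
 endfacet
 facet normal 0.237 -0.269 0.933
  outer loop
   vertex 2.2 2.8 3.2
   vertex 1.2 4.0 3.8
   vertex 0.4 2.6 3.6
  endloop
 endfacet
 facet normal 0.793 -0.434 0.427
  outer loop
   vertex 2.2 2.8 3.2
   vertex 2.4 1.0 1.0
   vertex 3.6 2.8 0.6
  endloop
 endfacet
 facet normal 0.789 0.445 0.425
  outer loop
   vertex 2.2 2.8 3.2
   vertex 3.6 2.8 0.6
   vertex 1.2 4.0 3.8
  endloop
 endfacet
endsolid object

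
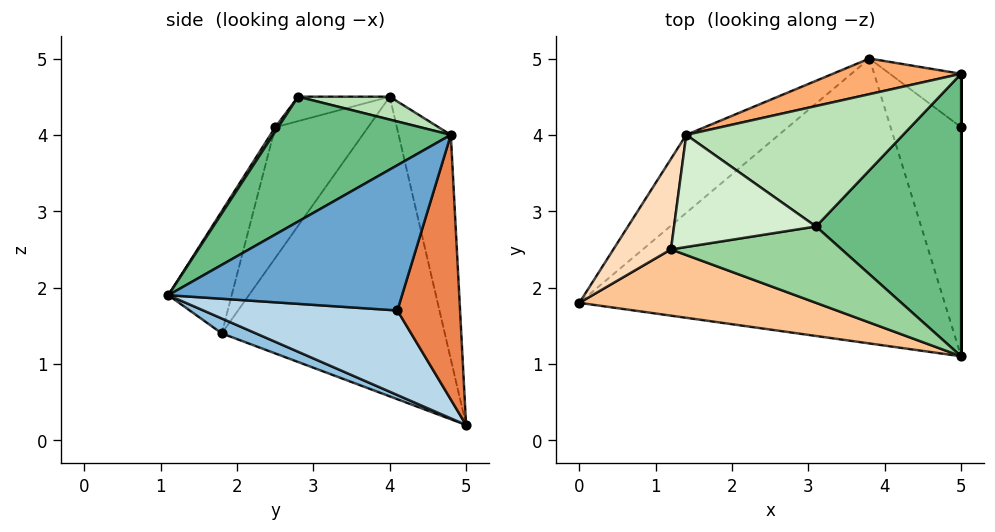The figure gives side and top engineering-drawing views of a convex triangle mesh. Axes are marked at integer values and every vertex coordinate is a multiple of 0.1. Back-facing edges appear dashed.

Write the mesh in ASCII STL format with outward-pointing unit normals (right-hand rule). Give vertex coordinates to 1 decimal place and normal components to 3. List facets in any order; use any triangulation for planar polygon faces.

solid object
 facet normal 1.000 0.000 0.000
  outer loop
   vertex 5.0 4.8 4.0
   vertex 5.0 1.1 1.9
   vertex 5.0 4.1 1.7
  endloop
 endfacet
 facet normal 0.037 -0.390 -0.920
  outer loop
   vertex 3.8 5.0 0.2
   vertex 5.0 1.1 1.9
   vertex 0.0 1.8 1.4
  endloop
 endfacet
 facet normal 0.768 -0.043 -0.640
  outer loop
   vertex 3.8 5.0 0.2
   vertex 5.0 4.1 1.7
   vertex 5.0 1.1 1.9
  endloop
 endfacet
 facet normal -0.668 0.715 -0.206
  outer loop
   vertex 3.8 5.0 0.2
   vertex 0.0 1.8 1.4
   vertex 1.4 4.0 4.5
  endloop
 endfacet
 facet normal 0.734 0.649 -0.198
  outer loop
   vertex 3.8 5.0 0.2
   vertex 5.0 4.8 4.0
   vertex 5.0 4.1 1.7
  endloop
 endfacet
 facet normal -0.200 0.973 0.114
  outer loop
   vertex 3.8 5.0 0.2
   vertex 1.4 4.0 4.5
   vertex 5.0 4.8 4.0
  endloop
 endfacet
 facet normal -0.162 -0.935 0.315
  outer loop
   vertex 1.2 2.5 4.1
   vertex 0.0 1.8 1.4
   vertex 5.0 1.1 1.9
  endloop
 endfacet
 facet normal -0.915 0.015 0.403
  outer loop
   vertex 1.2 2.5 4.1
   vertex 1.4 4.0 4.5
   vertex 0.0 1.8 1.4
  endloop
 endfacet
 facet normal 0.599 -0.395 0.696
  outer loop
   vertex 3.1 2.8 4.5
   vertex 5.0 1.1 1.9
   vertex 5.0 4.8 4.0
  endloop
 endfacet
 facet normal 0.015 -0.832 0.555
  outer loop
   vertex 3.1 2.8 4.5
   vertex 1.2 2.5 4.1
   vertex 5.0 1.1 1.9
  endloop
 endfacet
 facet normal 0.104 0.147 0.984
  outer loop
   vertex 3.1 2.8 4.5
   vertex 5.0 4.8 4.0
   vertex 1.4 4.0 4.5
  endloop
 endfacet
 facet normal -0.165 -0.234 0.958
  outer loop
   vertex 3.1 2.8 4.5
   vertex 1.4 4.0 4.5
   vertex 1.2 2.5 4.1
  endloop
 endfacet
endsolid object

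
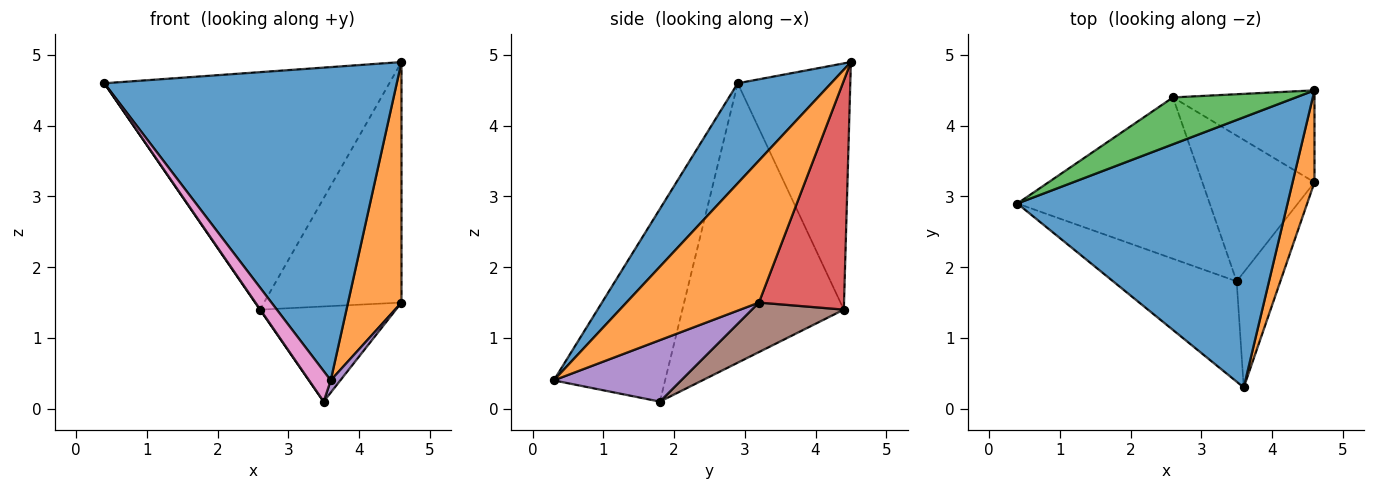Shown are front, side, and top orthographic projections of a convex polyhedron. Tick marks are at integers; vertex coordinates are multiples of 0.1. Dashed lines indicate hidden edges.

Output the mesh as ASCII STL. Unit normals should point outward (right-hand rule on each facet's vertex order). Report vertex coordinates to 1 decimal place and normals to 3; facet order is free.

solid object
 facet normal 0.235 -0.736 0.635
  outer loop
   vertex 4.6 4.5 4.9
   vertex 0.4 2.9 4.6
   vertex 3.6 0.3 0.4
  endloop
 endfacet
 facet normal 0.918 -0.370 0.142
  outer loop
   vertex 4.6 4.5 4.9
   vertex 3.6 0.3 0.4
   vertex 4.6 3.2 1.5
  endloop
 endfacet
 facet normal -0.361 0.915 0.180
  outer loop
   vertex 2.6 4.4 1.4
   vertex 0.4 2.9 4.6
   vertex 4.6 4.5 4.9
  endloop
 endfacet
 facet normal 0.501 0.809 -0.309
  outer loop
   vertex 2.6 4.4 1.4
   vertex 4.6 4.5 4.9
   vertex 4.6 3.2 1.5
  endloop
 endfacet
 facet normal 0.814 -0.061 -0.578
  outer loop
   vertex 3.5 1.8 0.1
   vertex 4.6 3.2 1.5
   vertex 3.6 0.3 0.4
  endloop
 endfacet
 facet normal 0.347 0.513 -0.785
  outer loop
   vertex 3.5 1.8 0.1
   vertex 2.6 4.4 1.4
   vertex 4.6 3.2 1.5
  endloop
 endfacet
 facet normal -0.831 -0.162 -0.533
  outer loop
   vertex 3.5 1.8 0.1
   vertex 3.6 0.3 0.4
   vertex 0.4 2.9 4.6
  endloop
 endfacet
 facet normal -0.824 -0.002 -0.567
  outer loop
   vertex 3.5 1.8 0.1
   vertex 0.4 2.9 4.6
   vertex 2.6 4.4 1.4
  endloop
 endfacet
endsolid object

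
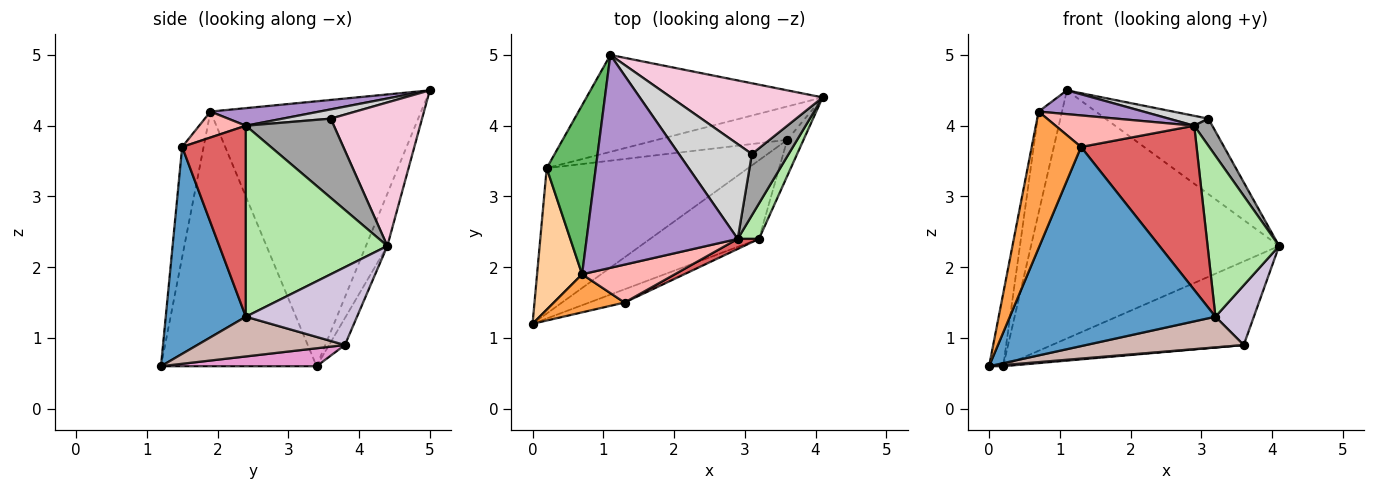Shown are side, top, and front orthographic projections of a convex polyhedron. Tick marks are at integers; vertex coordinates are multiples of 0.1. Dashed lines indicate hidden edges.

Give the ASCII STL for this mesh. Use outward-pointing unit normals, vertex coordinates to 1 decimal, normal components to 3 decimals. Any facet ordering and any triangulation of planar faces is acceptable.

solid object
 facet normal 0.362 -0.930 -0.062
  outer loop
   vertex 1.3 1.5 3.7
   vertex 0.0 1.2 0.6
   vertex 3.2 2.4 1.3
  endloop
 endfacet
 facet normal -0.080 0.929 -0.362
  outer loop
   vertex 0.2 3.4 0.6
   vertex 1.1 5.0 4.5
   vertex 4.1 4.4 2.3
  endloop
 endfacet
 facet normal -0.386 -0.889 0.248
  outer loop
   vertex 0.7 1.9 4.2
   vertex 0.0 1.2 0.6
   vertex 1.3 1.5 3.7
  endloop
 endfacet
 facet normal -0.981 0.089 0.173
  outer loop
   vertex 0.7 1.9 4.2
   vertex 0.2 3.4 0.6
   vertex 0.0 1.2 0.6
  endloop
 endfacet
 facet normal -0.977 0.109 0.181
  outer loop
   vertex 0.7 1.9 4.2
   vertex 1.1 5.0 4.5
   vertex 0.2 3.4 0.6
  endloop
 endfacet
 facet normal 0.888 -0.449 0.099
  outer loop
   vertex 2.9 2.4 4.0
   vertex 3.2 2.4 1.3
   vertex 4.1 4.4 2.3
  endloop
 endfacet
 facet normal 0.482 -0.875 0.054
  outer loop
   vertex 2.9 2.4 4.0
   vertex 1.3 1.5 3.7
   vertex 3.2 2.4 1.3
  endloop
 endfacet
 facet normal 0.210 -0.625 0.752
  outer loop
   vertex 2.9 2.4 4.0
   vertex 0.7 1.9 4.2
   vertex 1.3 1.5 3.7
  endloop
 endfacet
 facet normal 0.115 -0.110 0.987
  outer loop
   vertex 2.9 2.4 4.0
   vertex 1.1 5.0 4.5
   vertex 0.7 1.9 4.2
  endloop
 endfacet
 facet normal 0.927 -0.320 -0.194
  outer loop
   vertex 3.6 3.8 0.9
   vertex 4.1 4.4 2.3
   vertex 3.2 2.4 1.3
  endloop
 endfacet
 facet normal -0.076 0.926 -0.370
  outer loop
   vertex 3.6 3.8 0.9
   vertex 0.2 3.4 0.6
   vertex 4.1 4.4 2.3
  endloop
 endfacet
 facet normal 0.322 -0.344 -0.882
  outer loop
   vertex 3.6 3.8 0.9
   vertex 3.2 2.4 1.3
   vertex 0.0 1.2 0.6
  endloop
 endfacet
 facet normal 0.089 -0.008 -0.996
  outer loop
   vertex 3.6 3.8 0.9
   vertex 0.0 1.2 0.6
   vertex 0.2 3.4 0.6
  endloop
 endfacet
 facet normal 0.543 0.612 0.574
  outer loop
   vertex 3.1 3.6 4.1
   vertex 4.1 4.4 2.3
   vertex 1.1 5.0 4.5
  endloop
 endfacet
 facet normal 0.892 -0.183 0.414
  outer loop
   vertex 3.1 3.6 4.1
   vertex 2.9 2.4 4.0
   vertex 4.1 4.4 2.3
  endloop
 endfacet
 facet normal 0.125 -0.103 0.987
  outer loop
   vertex 3.1 3.6 4.1
   vertex 1.1 5.0 4.5
   vertex 2.9 2.4 4.0
  endloop
 endfacet
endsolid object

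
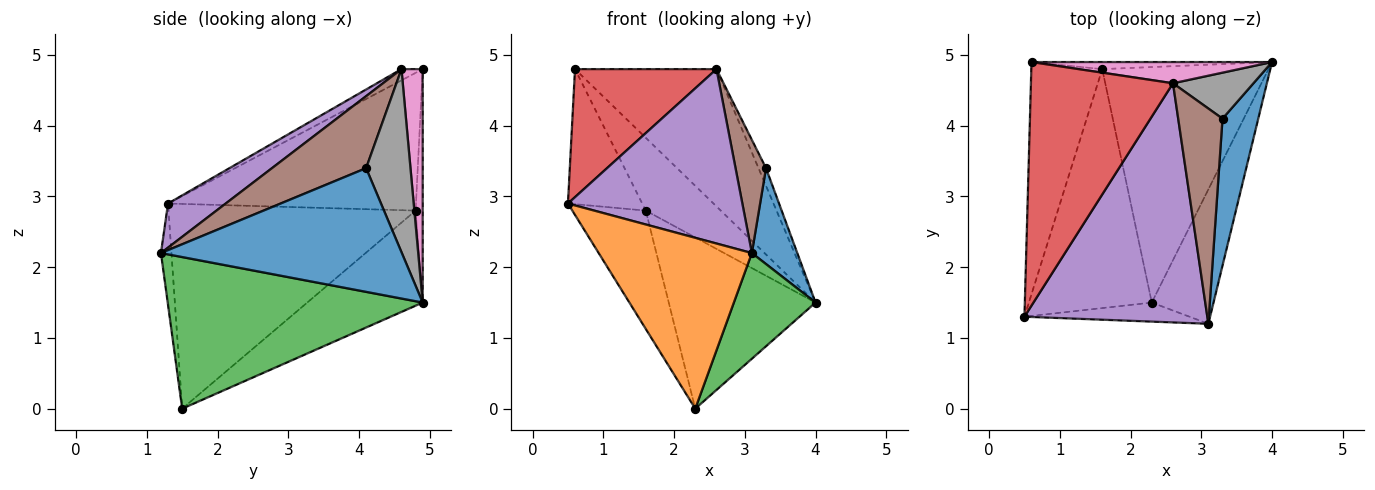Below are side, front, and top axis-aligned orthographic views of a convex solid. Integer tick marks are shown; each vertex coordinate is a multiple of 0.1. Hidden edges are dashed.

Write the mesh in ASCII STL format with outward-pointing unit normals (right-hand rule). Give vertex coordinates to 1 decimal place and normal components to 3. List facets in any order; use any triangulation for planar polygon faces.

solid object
 facet normal 0.945 -0.178 0.273
  outer loop
   vertex 3.3 4.1 3.4
   vertex 3.1 1.2 2.2
   vertex 4.0 4.9 1.5
  endloop
 endfacet
 facet normal -0.068 -0.992 -0.111
  outer loop
   vertex 2.3 1.5 0.0
   vertex 3.1 1.2 2.2
   vertex 0.5 1.3 2.9
  endloop
 endfacet
 facet normal 0.888 -0.284 -0.362
  outer loop
   vertex 2.3 1.5 0.0
   vertex 4.0 4.9 1.5
   vertex 3.1 1.2 2.2
  endloop
 endfacet
 facet normal -0.070 -0.464 0.883
  outer loop
   vertex 2.6 4.6 4.8
   vertex 0.6 4.9 4.8
   vertex 0.5 1.3 2.9
  endloop
 endfacet
 facet normal 0.191 -0.578 0.793
  outer loop
   vertex 2.6 4.6 4.8
   vertex 0.5 1.3 2.9
   vertex 3.1 1.2 2.2
  endloop
 endfacet
 facet normal 0.821 -0.266 0.505
  outer loop
   vertex 2.6 4.6 4.8
   vertex 3.1 1.2 2.2
   vertex 3.3 4.1 3.4
  endloop
 endfacet
 facet normal 0.147 0.978 0.151
  outer loop
   vertex 2.6 4.6 4.8
   vertex 4.0 4.9 1.5
   vertex 0.6 4.9 4.8
  endloop
 endfacet
 facet normal 0.905 0.153 0.398
  outer loop
   vertex 2.6 4.6 4.8
   vertex 3.3 4.1 3.4
   vertex 4.0 4.9 1.5
  endloop
 endfacet
 facet normal -0.093 0.991 -0.096
  outer loop
   vertex 1.6 4.8 2.8
   vertex 0.6 4.9 4.8
   vertex 4.0 4.9 1.5
  endloop
 endfacet
 facet normal -0.420 0.534 -0.734
  outer loop
   vertex 1.6 4.8 2.8
   vertex 4.0 4.9 1.5
   vertex 2.3 1.5 0.0
  endloop
 endfacet
 facet normal -0.859 0.257 -0.442
  outer loop
   vertex 1.6 4.8 2.8
   vertex 0.5 1.3 2.9
   vertex 0.6 4.9 4.8
  endloop
 endfacet
 facet normal -0.831 0.247 -0.499
  outer loop
   vertex 1.6 4.8 2.8
   vertex 2.3 1.5 0.0
   vertex 0.5 1.3 2.9
  endloop
 endfacet
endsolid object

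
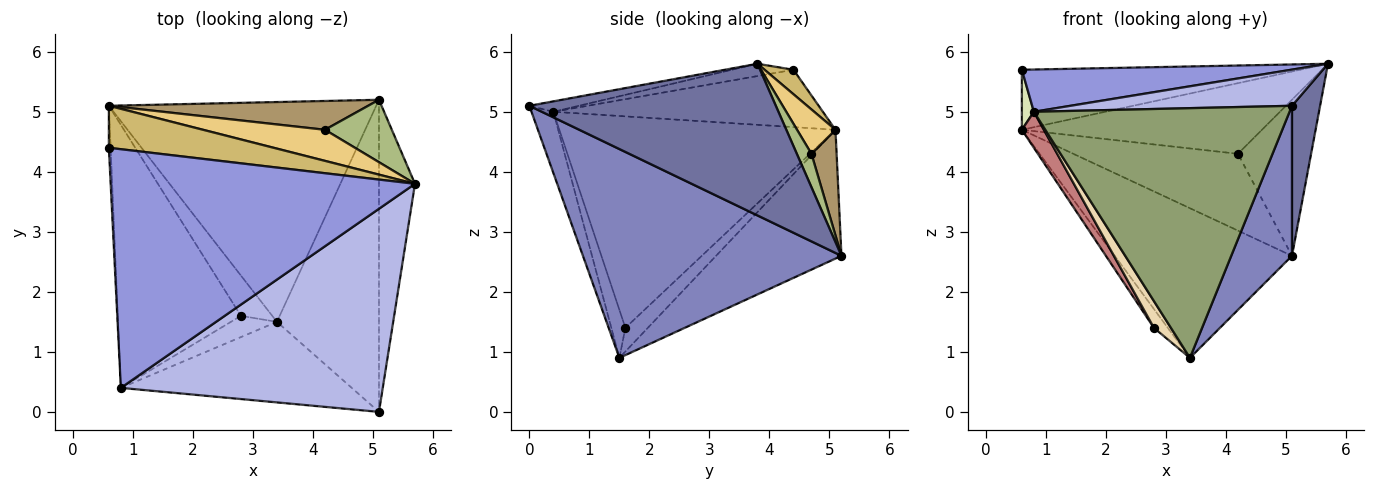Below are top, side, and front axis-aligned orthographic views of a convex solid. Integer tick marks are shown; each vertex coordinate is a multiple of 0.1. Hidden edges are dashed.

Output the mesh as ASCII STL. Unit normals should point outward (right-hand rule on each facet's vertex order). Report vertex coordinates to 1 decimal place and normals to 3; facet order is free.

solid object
 facet normal 0.967 -0.110 -0.230
  outer loop
   vertex 5.1 5.2 2.6
   vertex 5.7 3.8 5.8
   vertex 5.1 0.0 5.1
  endloop
 endfacet
 facet normal 0.879 -0.207 -0.430
  outer loop
   vertex 5.1 5.2 2.6
   vertex 5.1 0.0 5.1
   vertex 3.4 1.5 0.9
  endloop
 endfacet
 facet normal -0.040 -0.174 0.984
  outer loop
   vertex 0.8 0.4 5.0
   vertex 5.7 3.8 5.8
   vertex 0.6 4.4 5.7
  endloop
 endfacet
 facet normal -0.039 -0.175 0.984
  outer loop
   vertex 0.8 0.4 5.0
   vertex 5.1 0.0 5.1
   vertex 5.7 3.8 5.8
  endloop
 endfacet
 facet normal -0.081 -0.949 -0.306
  outer loop
   vertex 0.8 0.4 5.0
   vertex 3.4 1.5 0.9
   vertex 5.1 0.0 5.1
  endloop
 endfacet
 facet normal 0.183 0.913 0.365
  outer loop
   vertex 4.2 4.7 4.3
   vertex 5.7 3.8 5.8
   vertex 5.1 5.2 2.6
  endloop
 endfacet
 facet normal -0.370 0.523 -0.768
  outer loop
   vertex 0.6 5.1 4.7
   vertex 5.1 5.2 2.6
   vertex 3.4 1.5 0.9
  endloop
 endfacet
 facet normal -0.999 -0.044 -0.031
  outer loop
   vertex 0.6 5.1 4.7
   vertex 0.8 0.4 5.0
   vertex 0.6 4.4 5.7
  endloop
 endfacet
 facet normal 0.142 0.927 0.348
  outer loop
   vertex 0.6 5.1 4.7
   vertex 4.2 4.7 4.3
   vertex 5.1 5.2 2.6
  endloop
 endfacet
 facet normal 0.085 0.816 0.571
  outer loop
   vertex 0.6 5.1 4.7
   vertex 0.6 4.4 5.7
   vertex 5.7 3.8 5.8
  endloop
 endfacet
 facet normal 0.145 0.906 0.398
  outer loop
   vertex 0.6 5.1 4.7
   vertex 5.7 3.8 5.8
   vertex 4.2 4.7 4.3
  endloop
 endfacet
 facet normal -0.544 -0.657 -0.521
  outer loop
   vertex 2.8 1.6 1.4
   vertex 3.4 1.5 0.9
   vertex 0.8 0.4 5.0
  endloop
 endfacet
 facet normal -0.565 0.350 -0.748
  outer loop
   vertex 2.8 1.6 1.4
   vertex 0.6 5.1 4.7
   vertex 3.4 1.5 0.9
  endloop
 endfacet
 facet normal -0.862 -0.069 -0.502
  outer loop
   vertex 2.8 1.6 1.4
   vertex 0.8 0.4 5.0
   vertex 0.6 5.1 4.7
  endloop
 endfacet
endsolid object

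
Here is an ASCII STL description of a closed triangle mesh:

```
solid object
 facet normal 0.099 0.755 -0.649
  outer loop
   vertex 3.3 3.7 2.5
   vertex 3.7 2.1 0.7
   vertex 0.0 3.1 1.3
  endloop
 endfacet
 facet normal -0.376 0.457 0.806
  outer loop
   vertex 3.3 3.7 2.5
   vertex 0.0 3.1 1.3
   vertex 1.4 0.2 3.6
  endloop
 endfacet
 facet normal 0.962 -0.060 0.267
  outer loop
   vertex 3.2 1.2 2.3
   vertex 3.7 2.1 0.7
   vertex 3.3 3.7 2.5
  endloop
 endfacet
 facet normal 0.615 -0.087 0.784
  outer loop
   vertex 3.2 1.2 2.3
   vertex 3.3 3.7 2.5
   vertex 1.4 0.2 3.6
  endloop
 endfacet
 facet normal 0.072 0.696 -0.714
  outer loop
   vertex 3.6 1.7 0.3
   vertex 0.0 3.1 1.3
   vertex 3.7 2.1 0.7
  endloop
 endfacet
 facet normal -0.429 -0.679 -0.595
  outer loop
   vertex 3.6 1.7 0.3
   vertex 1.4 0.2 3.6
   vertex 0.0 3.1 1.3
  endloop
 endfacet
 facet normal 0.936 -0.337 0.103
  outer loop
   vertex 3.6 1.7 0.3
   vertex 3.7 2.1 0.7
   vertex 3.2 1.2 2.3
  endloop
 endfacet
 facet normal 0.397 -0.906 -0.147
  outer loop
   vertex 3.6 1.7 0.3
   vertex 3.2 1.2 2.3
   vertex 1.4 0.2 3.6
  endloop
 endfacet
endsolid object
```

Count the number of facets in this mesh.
8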